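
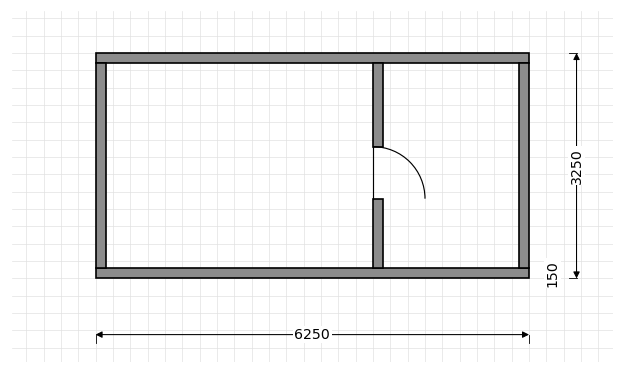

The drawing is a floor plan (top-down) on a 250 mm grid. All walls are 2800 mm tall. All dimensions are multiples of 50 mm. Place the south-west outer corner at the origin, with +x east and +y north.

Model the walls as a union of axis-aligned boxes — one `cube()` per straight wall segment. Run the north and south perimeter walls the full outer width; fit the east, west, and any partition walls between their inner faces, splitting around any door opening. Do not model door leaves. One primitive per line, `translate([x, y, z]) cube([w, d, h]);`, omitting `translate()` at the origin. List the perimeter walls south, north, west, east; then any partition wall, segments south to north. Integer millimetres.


cube([6250, 150, 2800]);
translate([0, 3100, 0]) cube([6250, 150, 2800]);
translate([0, 150, 0]) cube([150, 2950, 2800]);
translate([6100, 150, 0]) cube([150, 2950, 2800]);
translate([4000, 150, 0]) cube([150, 1000, 2800]);
translate([4000, 1900, 0]) cube([150, 1200, 2800]);


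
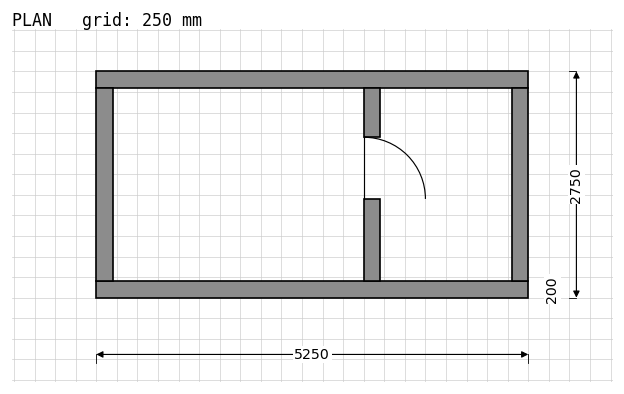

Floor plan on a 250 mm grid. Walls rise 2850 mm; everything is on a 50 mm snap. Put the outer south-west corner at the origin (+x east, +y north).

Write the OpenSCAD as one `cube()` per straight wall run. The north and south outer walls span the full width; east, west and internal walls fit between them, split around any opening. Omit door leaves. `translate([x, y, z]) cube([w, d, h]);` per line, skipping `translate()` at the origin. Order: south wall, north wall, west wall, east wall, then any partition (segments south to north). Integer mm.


cube([5250, 200, 2850]);
translate([0, 2550, 0]) cube([5250, 200, 2850]);
translate([0, 200, 0]) cube([200, 2350, 2850]);
translate([5050, 200, 0]) cube([200, 2350, 2850]);
translate([3250, 200, 0]) cube([200, 1000, 2850]);
translate([3250, 1950, 0]) cube([200, 600, 2850]);


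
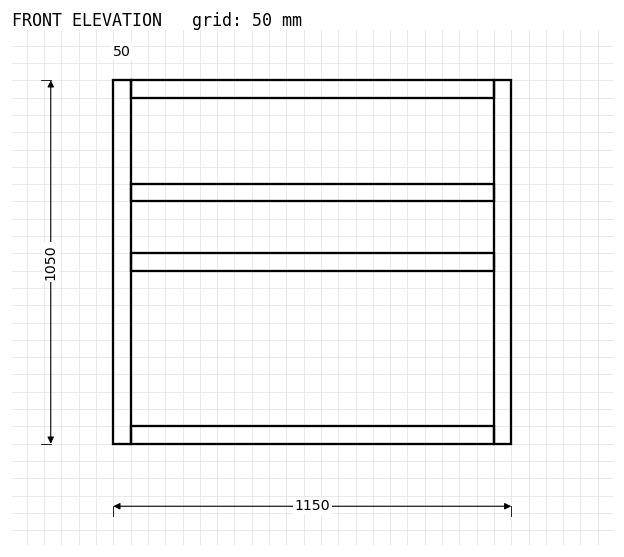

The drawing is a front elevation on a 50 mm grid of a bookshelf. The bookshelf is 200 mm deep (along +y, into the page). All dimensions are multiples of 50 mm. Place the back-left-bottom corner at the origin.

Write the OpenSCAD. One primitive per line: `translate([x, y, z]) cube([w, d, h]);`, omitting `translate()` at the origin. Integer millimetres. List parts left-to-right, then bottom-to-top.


cube([50, 200, 1050]);
translate([50, 0, 0]) cube([1050, 200, 50]);
translate([50, 0, 500]) cube([1050, 200, 50]);
translate([50, 0, 700]) cube([1050, 200, 50]);
translate([50, 0, 1000]) cube([1050, 200, 50]);
translate([1100, 0, 0]) cube([50, 200, 1050]);


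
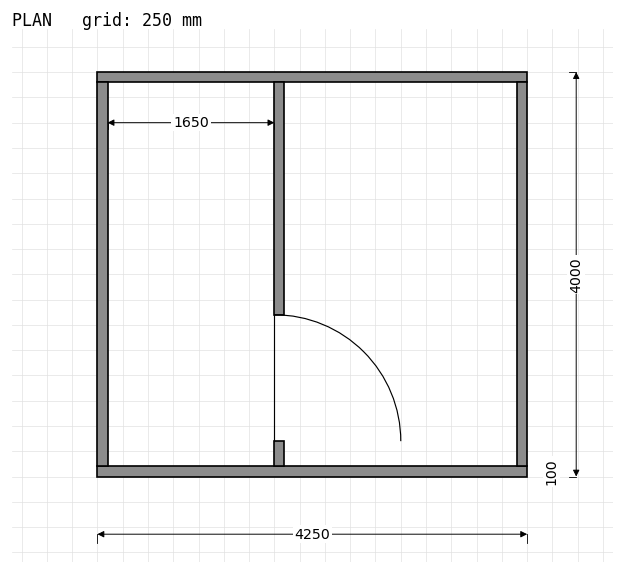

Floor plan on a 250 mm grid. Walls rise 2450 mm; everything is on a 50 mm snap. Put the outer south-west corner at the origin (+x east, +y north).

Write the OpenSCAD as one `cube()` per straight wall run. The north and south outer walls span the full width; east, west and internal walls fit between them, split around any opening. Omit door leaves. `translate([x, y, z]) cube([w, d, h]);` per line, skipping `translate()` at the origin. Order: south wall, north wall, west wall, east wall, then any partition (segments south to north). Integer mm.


cube([4250, 100, 2450]);
translate([0, 3900, 0]) cube([4250, 100, 2450]);
translate([0, 100, 0]) cube([100, 3800, 2450]);
translate([4150, 100, 0]) cube([100, 3800, 2450]);
translate([1750, 100, 0]) cube([100, 250, 2450]);
translate([1750, 1600, 0]) cube([100, 2300, 2450]);


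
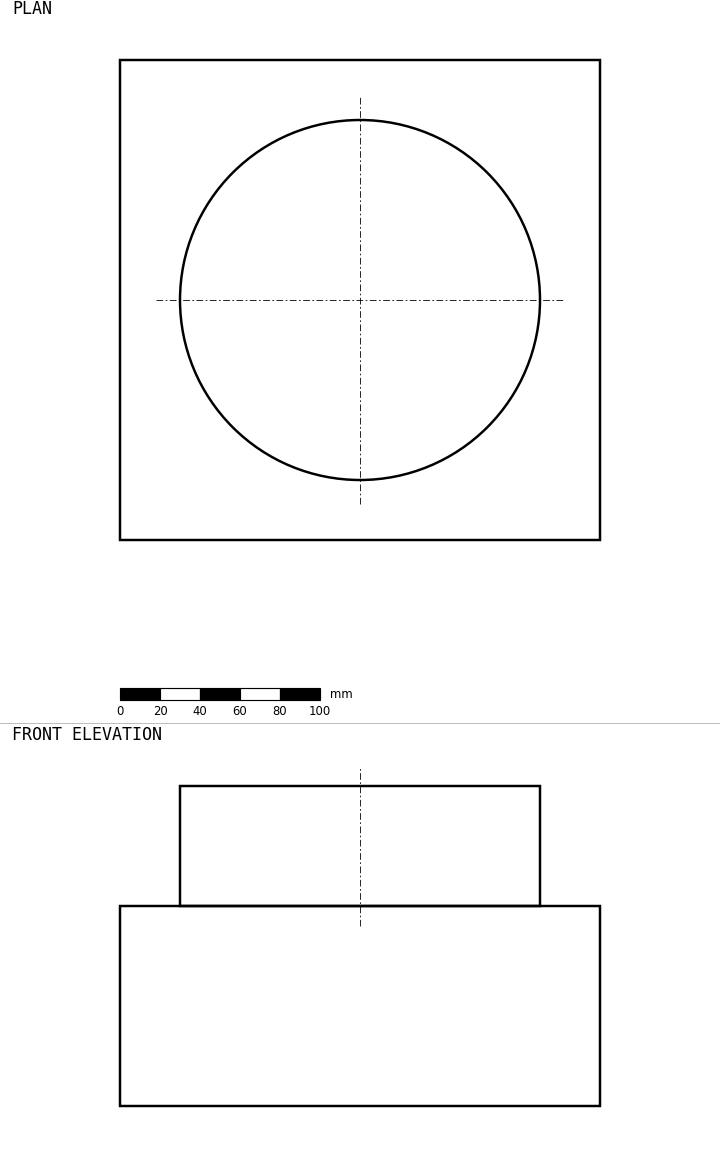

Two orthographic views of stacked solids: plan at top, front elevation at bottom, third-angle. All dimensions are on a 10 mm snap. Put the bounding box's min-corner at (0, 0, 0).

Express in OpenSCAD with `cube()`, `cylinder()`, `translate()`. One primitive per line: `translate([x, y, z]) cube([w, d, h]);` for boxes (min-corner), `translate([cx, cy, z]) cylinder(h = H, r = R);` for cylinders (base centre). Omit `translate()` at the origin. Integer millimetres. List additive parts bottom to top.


cube([240, 240, 100]);
translate([120, 120, 100]) cylinder(h = 60, r = 90);


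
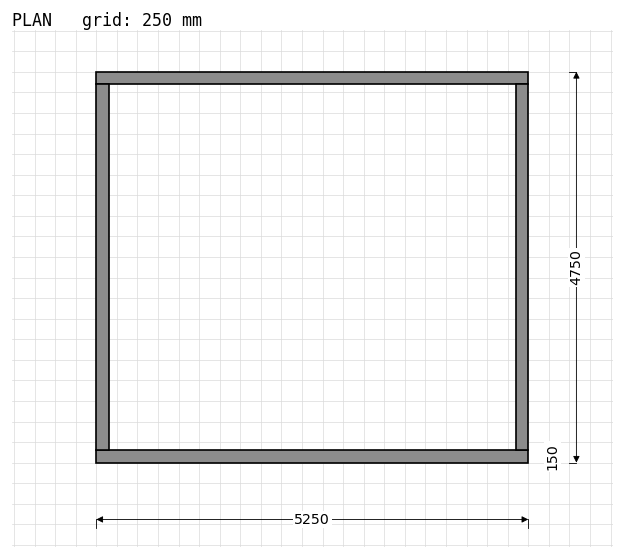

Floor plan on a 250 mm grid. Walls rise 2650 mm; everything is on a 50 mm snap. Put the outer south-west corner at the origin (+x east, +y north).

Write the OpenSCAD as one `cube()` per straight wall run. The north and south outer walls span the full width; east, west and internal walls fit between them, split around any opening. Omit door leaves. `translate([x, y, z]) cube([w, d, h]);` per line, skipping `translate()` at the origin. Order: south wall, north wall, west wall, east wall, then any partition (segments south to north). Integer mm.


cube([5250, 150, 2650]);
translate([0, 4600, 0]) cube([5250, 150, 2650]);
translate([0, 150, 0]) cube([150, 4450, 2650]);
translate([5100, 150, 0]) cube([150, 4450, 2650]);


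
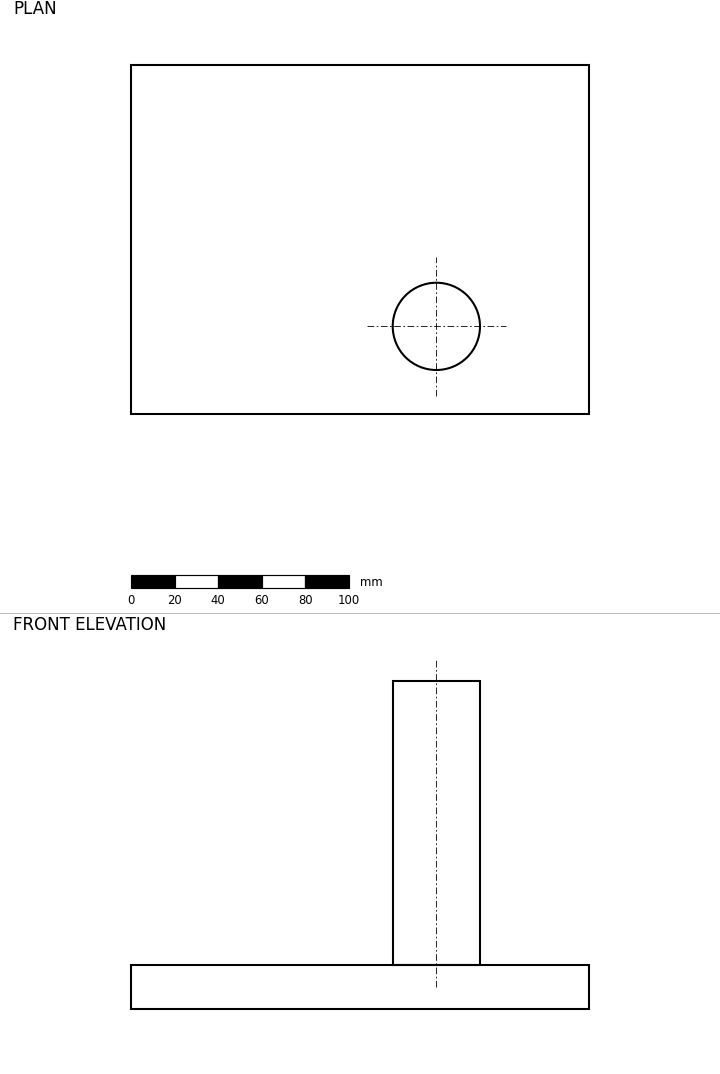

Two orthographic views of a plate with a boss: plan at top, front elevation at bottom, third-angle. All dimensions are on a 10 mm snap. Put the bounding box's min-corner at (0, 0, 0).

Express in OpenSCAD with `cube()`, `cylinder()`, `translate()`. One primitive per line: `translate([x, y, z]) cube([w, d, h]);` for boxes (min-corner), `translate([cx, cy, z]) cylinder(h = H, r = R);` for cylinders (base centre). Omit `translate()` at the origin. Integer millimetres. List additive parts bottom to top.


cube([210, 160, 20]);
translate([140, 40, 20]) cylinder(h = 130, r = 20);


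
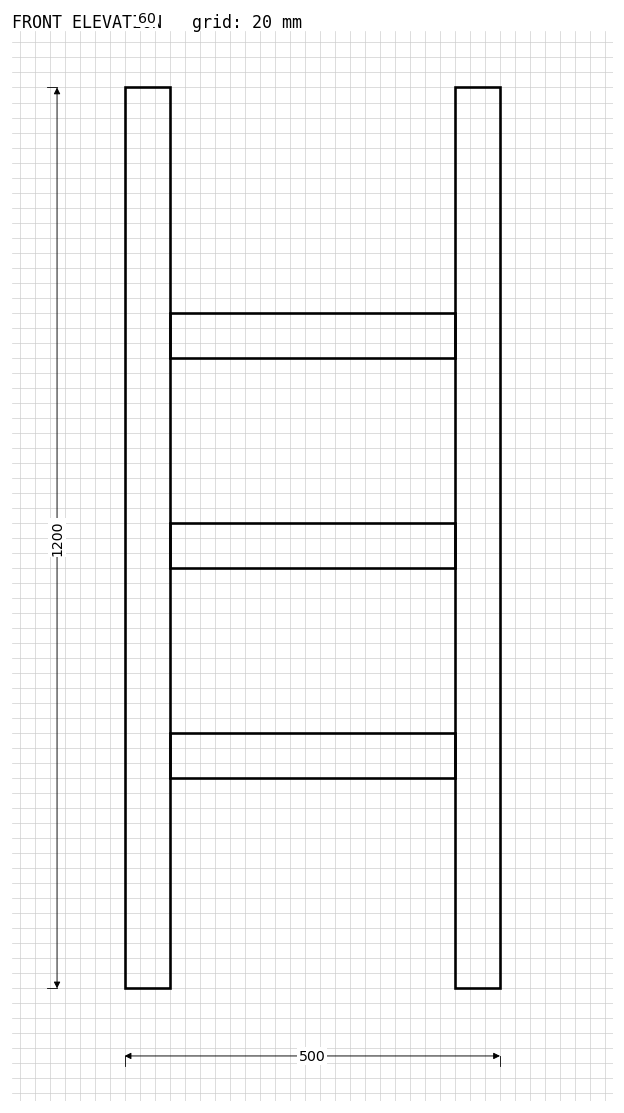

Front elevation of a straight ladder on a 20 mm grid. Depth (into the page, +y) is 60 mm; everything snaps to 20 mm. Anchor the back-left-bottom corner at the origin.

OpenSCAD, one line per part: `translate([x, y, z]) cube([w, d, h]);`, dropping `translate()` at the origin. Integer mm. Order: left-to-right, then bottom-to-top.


cube([60, 60, 1200]);
translate([60, 0, 280]) cube([380, 60, 60]);
translate([60, 0, 560]) cube([380, 60, 60]);
translate([60, 0, 840]) cube([380, 60, 60]);
translate([440, 0, 0]) cube([60, 60, 1200]);


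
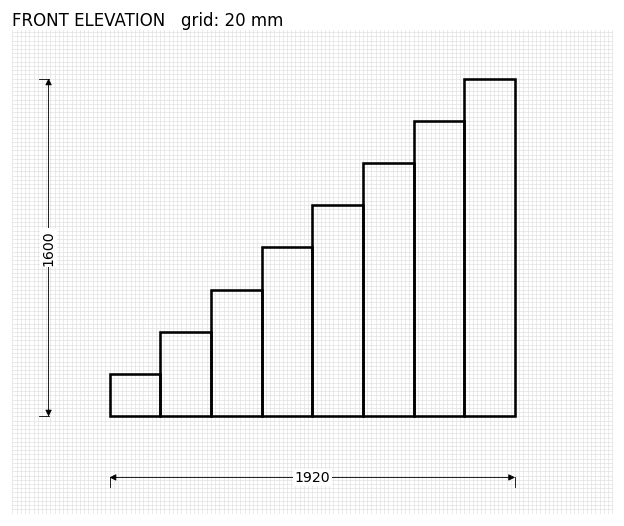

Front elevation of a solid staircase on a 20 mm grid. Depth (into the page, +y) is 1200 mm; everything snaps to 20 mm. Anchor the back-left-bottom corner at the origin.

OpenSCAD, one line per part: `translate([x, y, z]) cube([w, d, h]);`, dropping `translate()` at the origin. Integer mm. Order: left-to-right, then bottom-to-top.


cube([240, 1200, 200]);
translate([240, 0, 0]) cube([240, 1200, 400]);
translate([480, 0, 0]) cube([240, 1200, 600]);
translate([720, 0, 0]) cube([240, 1200, 800]);
translate([960, 0, 0]) cube([240, 1200, 1000]);
translate([1200, 0, 0]) cube([240, 1200, 1200]);
translate([1440, 0, 0]) cube([240, 1200, 1400]);
translate([1680, 0, 0]) cube([240, 1200, 1600]);


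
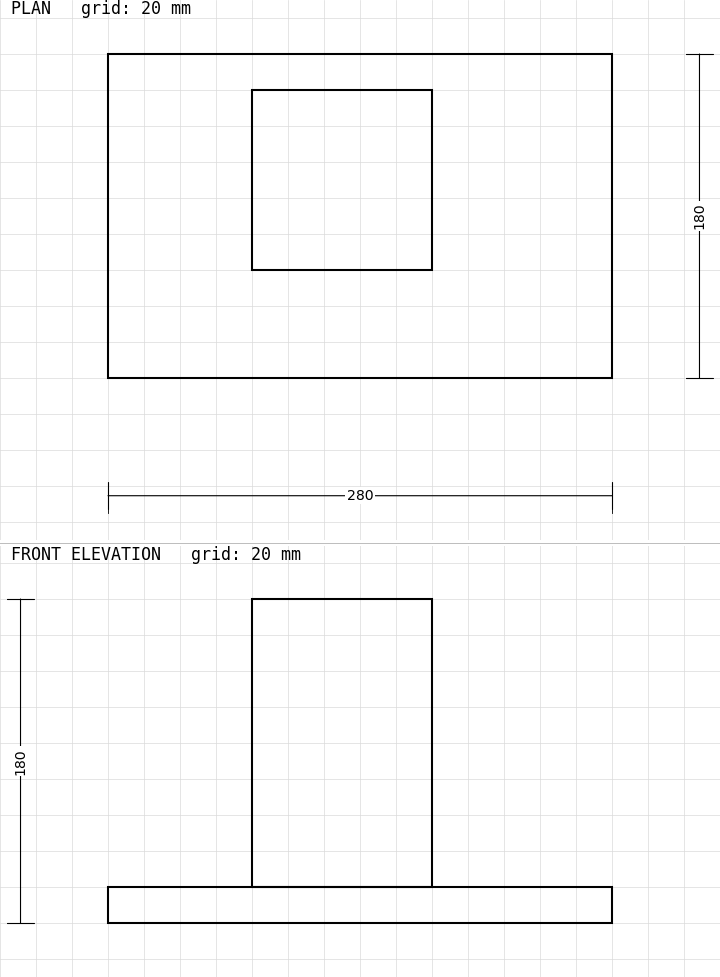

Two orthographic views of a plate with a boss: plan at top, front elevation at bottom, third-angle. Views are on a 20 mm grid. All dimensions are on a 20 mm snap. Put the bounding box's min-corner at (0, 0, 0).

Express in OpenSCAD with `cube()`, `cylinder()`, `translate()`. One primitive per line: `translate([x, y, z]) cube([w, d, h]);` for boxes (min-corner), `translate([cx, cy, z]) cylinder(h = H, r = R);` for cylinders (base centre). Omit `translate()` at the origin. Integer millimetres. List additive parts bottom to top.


cube([280, 180, 20]);
translate([80, 60, 20]) cube([100, 100, 160]);


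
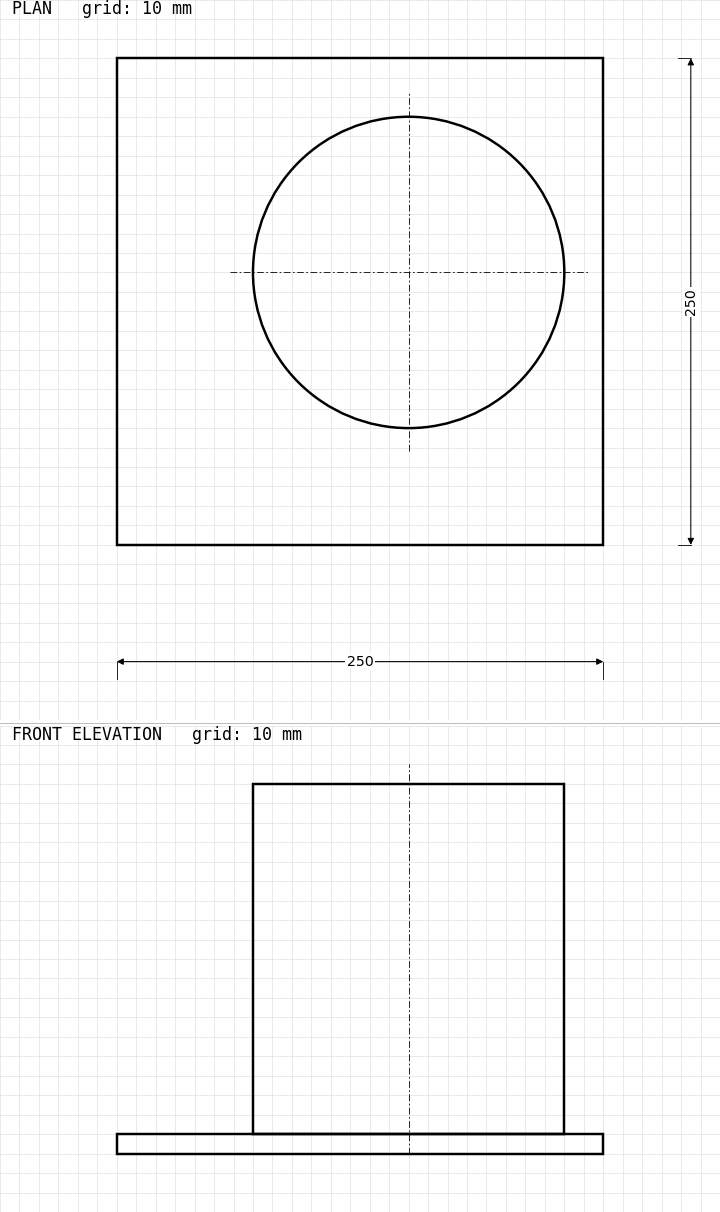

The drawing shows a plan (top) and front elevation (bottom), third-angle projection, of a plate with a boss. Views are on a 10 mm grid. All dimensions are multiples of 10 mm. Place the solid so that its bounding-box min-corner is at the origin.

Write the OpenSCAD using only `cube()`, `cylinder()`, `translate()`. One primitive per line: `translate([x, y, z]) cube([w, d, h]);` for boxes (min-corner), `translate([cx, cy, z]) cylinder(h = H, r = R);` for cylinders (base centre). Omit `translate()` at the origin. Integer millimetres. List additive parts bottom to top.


cube([250, 250, 10]);
translate([150, 140, 10]) cylinder(h = 180, r = 80);


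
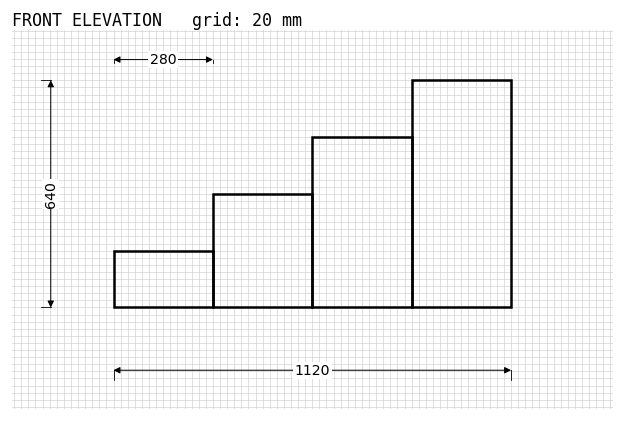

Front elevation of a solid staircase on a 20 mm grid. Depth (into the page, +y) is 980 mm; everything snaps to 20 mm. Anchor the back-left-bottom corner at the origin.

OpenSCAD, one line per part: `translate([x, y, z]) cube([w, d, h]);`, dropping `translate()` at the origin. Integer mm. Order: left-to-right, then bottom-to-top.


cube([280, 980, 160]);
translate([280, 0, 0]) cube([280, 980, 320]);
translate([560, 0, 0]) cube([280, 980, 480]);
translate([840, 0, 0]) cube([280, 980, 640]);


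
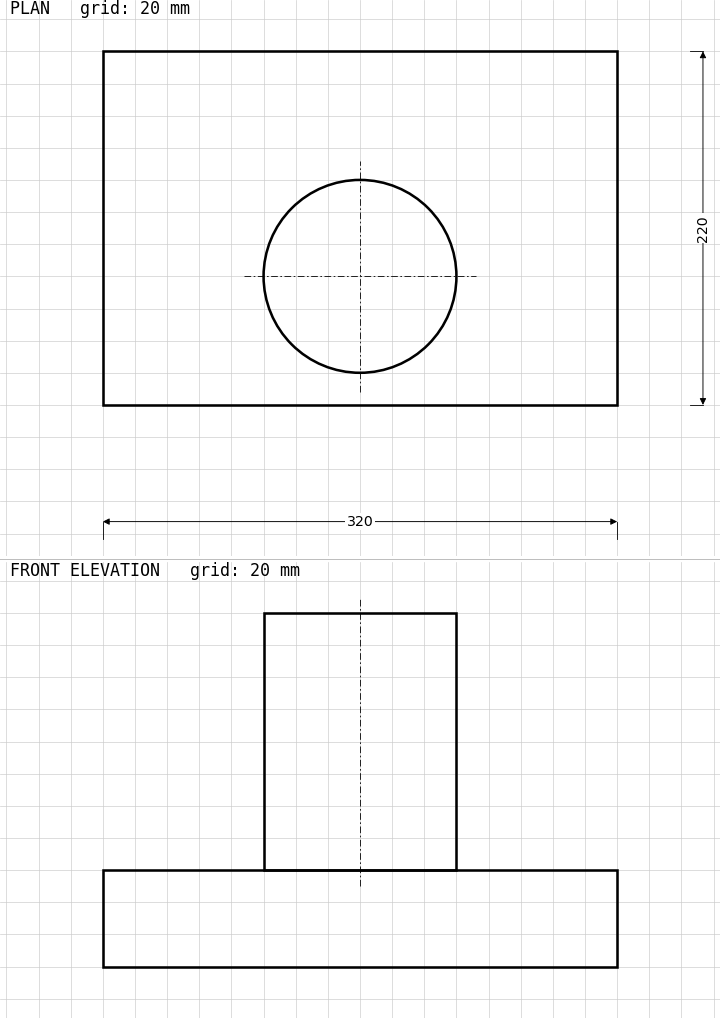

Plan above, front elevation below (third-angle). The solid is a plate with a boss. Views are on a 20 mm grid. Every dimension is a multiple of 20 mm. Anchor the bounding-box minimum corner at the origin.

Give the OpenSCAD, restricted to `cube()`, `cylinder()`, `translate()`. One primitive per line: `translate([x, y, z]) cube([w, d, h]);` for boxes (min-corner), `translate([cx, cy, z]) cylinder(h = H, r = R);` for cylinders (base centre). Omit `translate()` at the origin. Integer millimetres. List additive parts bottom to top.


cube([320, 220, 60]);
translate([160, 80, 60]) cylinder(h = 160, r = 60);


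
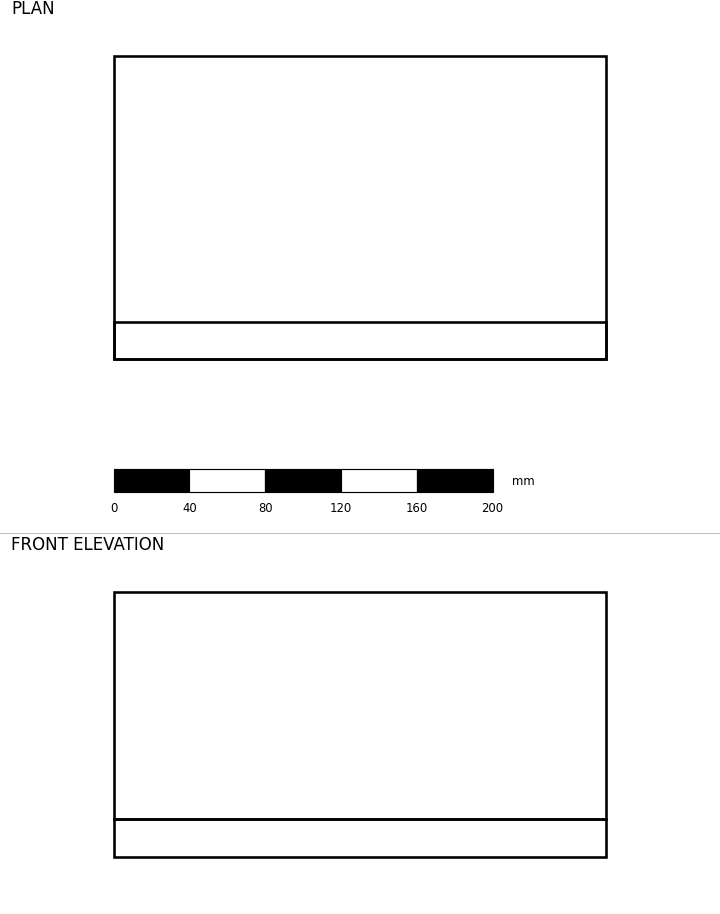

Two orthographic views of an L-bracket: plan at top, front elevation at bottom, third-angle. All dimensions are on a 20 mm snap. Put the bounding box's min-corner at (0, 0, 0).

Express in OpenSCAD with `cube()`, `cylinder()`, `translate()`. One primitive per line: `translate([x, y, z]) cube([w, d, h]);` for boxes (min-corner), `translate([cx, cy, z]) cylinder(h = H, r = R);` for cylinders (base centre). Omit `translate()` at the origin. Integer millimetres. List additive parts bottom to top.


cube([260, 160, 20]);
translate([0, 0, 20]) cube([260, 20, 120]);


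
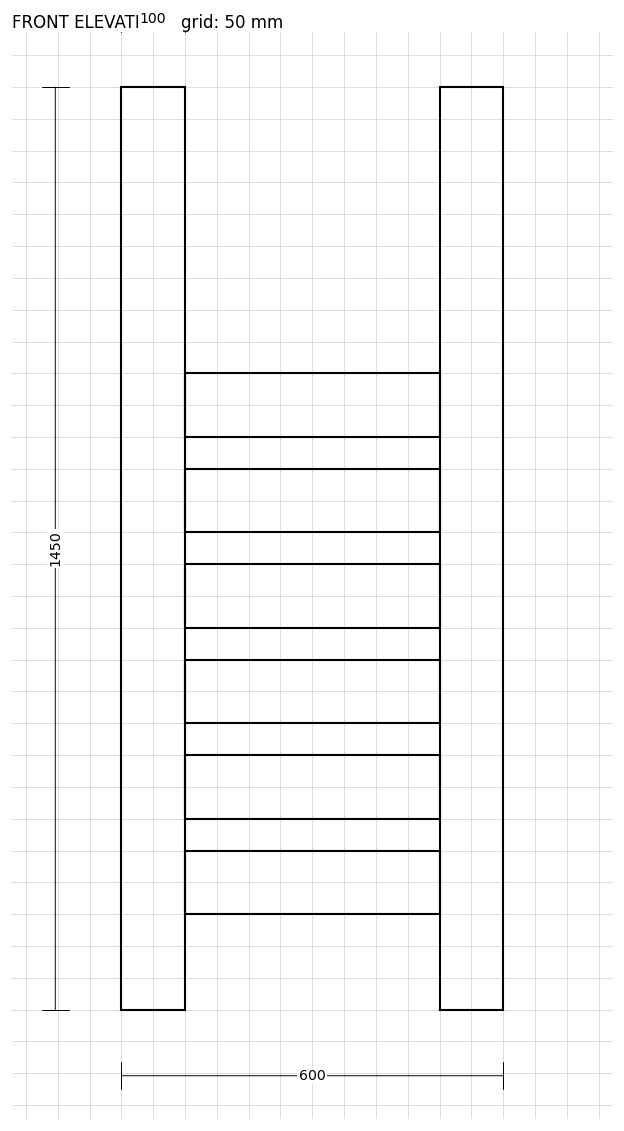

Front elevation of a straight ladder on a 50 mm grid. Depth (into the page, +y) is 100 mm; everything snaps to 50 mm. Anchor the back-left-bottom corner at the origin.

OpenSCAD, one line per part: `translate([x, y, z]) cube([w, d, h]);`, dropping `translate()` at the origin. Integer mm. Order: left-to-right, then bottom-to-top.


cube([100, 100, 1450]);
translate([100, 0, 150]) cube([400, 100, 100]);
translate([100, 0, 300]) cube([400, 100, 100]);
translate([100, 0, 450]) cube([400, 100, 100]);
translate([100, 0, 600]) cube([400, 100, 100]);
translate([100, 0, 750]) cube([400, 100, 100]);
translate([100, 0, 900]) cube([400, 100, 100]);
translate([500, 0, 0]) cube([100, 100, 1450]);


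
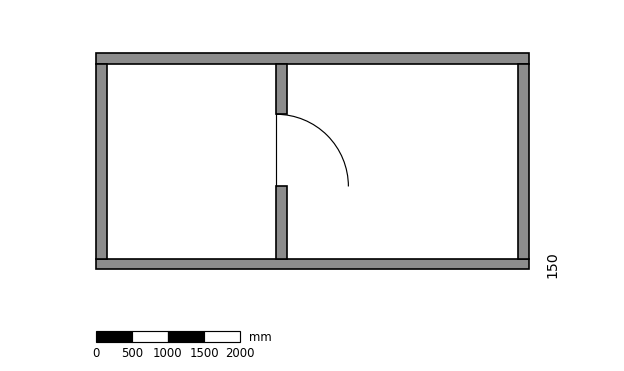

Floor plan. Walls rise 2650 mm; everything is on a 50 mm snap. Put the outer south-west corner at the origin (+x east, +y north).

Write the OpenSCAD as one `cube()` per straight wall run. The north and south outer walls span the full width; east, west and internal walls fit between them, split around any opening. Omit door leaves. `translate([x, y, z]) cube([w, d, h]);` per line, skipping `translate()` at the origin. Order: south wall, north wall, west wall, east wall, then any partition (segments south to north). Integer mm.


cube([6000, 150, 2650]);
translate([0, 2850, 0]) cube([6000, 150, 2650]);
translate([0, 150, 0]) cube([150, 2700, 2650]);
translate([5850, 150, 0]) cube([150, 2700, 2650]);
translate([2500, 150, 0]) cube([150, 1000, 2650]);
translate([2500, 2150, 0]) cube([150, 700, 2650]);


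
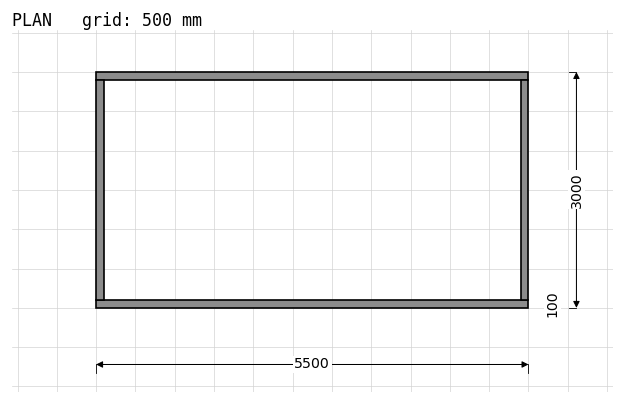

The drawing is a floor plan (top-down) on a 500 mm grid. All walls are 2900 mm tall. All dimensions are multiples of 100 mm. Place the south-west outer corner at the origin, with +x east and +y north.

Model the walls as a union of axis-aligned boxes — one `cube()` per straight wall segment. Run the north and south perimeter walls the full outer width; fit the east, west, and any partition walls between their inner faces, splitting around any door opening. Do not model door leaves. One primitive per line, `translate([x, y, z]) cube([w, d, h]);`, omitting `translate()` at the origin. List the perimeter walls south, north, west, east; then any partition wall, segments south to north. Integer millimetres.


cube([5500, 100, 2900]);
translate([0, 2900, 0]) cube([5500, 100, 2900]);
translate([0, 100, 0]) cube([100, 2800, 2900]);
translate([5400, 100, 0]) cube([100, 2800, 2900]);


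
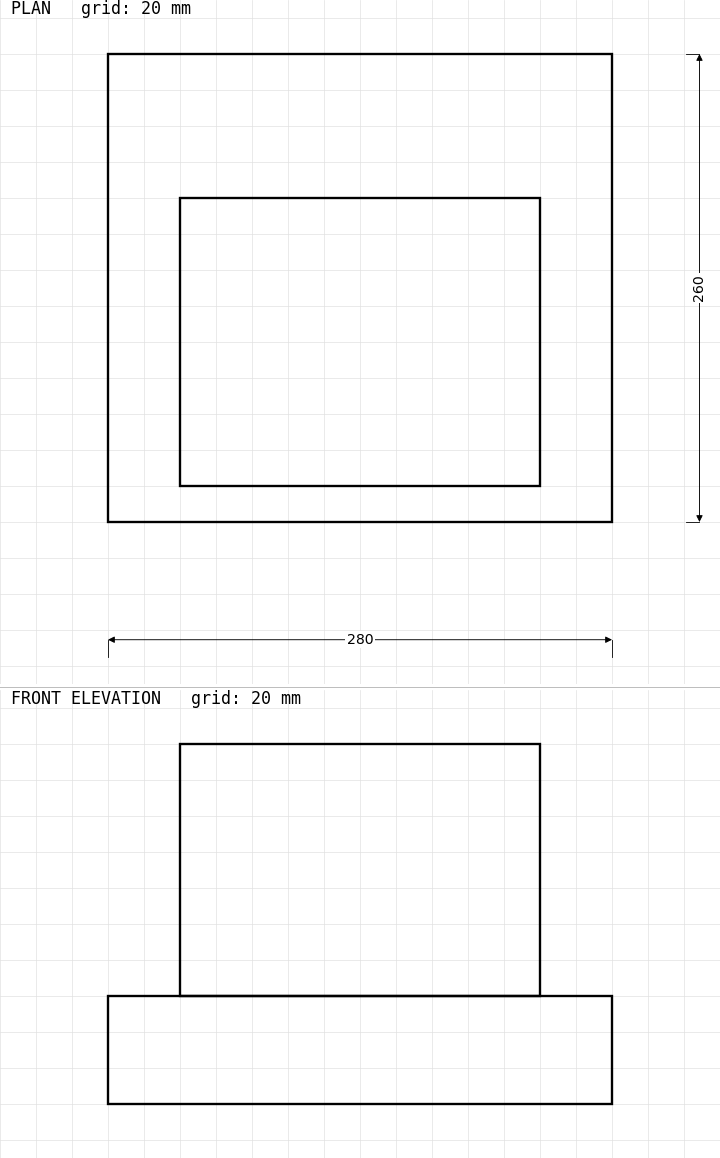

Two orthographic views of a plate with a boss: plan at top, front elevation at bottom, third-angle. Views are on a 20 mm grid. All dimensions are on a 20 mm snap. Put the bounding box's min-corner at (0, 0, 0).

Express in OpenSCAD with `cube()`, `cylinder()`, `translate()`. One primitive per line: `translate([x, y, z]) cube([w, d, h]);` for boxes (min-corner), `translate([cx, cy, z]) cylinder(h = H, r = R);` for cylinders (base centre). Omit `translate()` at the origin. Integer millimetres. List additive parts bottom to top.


cube([280, 260, 60]);
translate([40, 20, 60]) cube([200, 160, 140]);


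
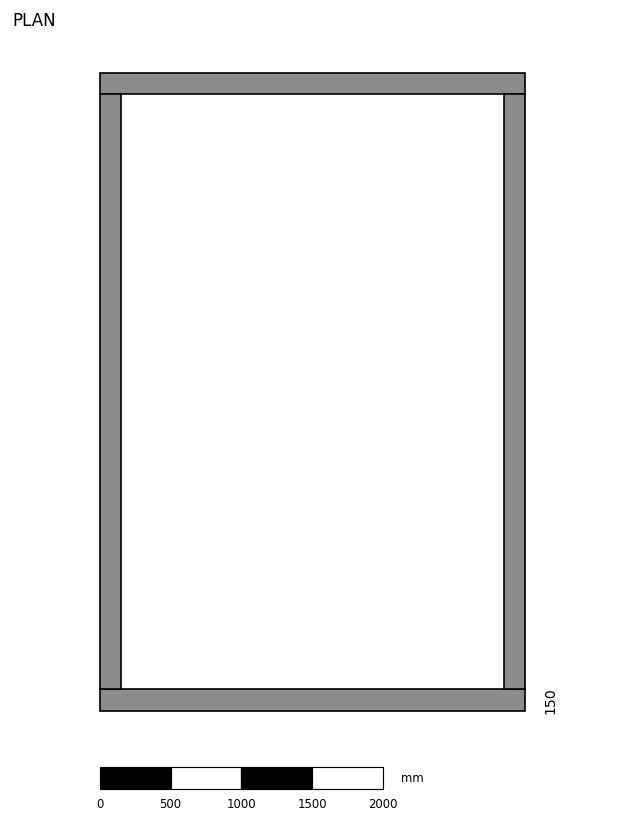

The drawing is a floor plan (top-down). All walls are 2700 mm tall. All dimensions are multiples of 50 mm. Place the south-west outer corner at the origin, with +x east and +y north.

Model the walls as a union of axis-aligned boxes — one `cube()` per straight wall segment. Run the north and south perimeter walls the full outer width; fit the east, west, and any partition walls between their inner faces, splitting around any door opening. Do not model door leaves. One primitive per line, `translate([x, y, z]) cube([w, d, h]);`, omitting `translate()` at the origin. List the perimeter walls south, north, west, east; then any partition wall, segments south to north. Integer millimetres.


cube([3000, 150, 2700]);
translate([0, 4350, 0]) cube([3000, 150, 2700]);
translate([0, 150, 0]) cube([150, 4200, 2700]);
translate([2850, 150, 0]) cube([150, 4200, 2700]);


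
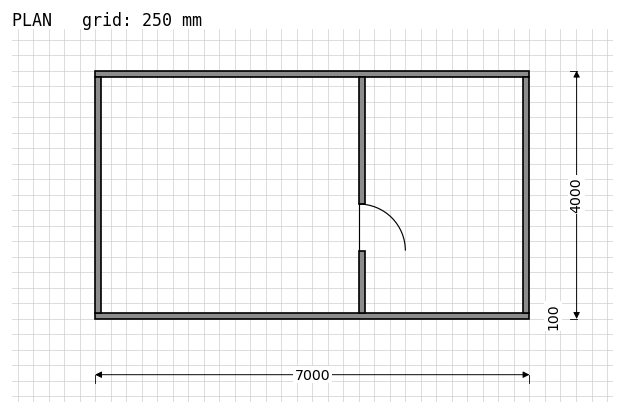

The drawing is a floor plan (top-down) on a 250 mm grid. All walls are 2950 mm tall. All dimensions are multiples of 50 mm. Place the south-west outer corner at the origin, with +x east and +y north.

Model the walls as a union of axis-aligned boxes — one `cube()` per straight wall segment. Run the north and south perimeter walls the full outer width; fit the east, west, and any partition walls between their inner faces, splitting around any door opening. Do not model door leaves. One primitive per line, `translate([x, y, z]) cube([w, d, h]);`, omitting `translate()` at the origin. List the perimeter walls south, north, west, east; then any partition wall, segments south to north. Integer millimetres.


cube([7000, 100, 2950]);
translate([0, 3900, 0]) cube([7000, 100, 2950]);
translate([0, 100, 0]) cube([100, 3800, 2950]);
translate([6900, 100, 0]) cube([100, 3800, 2950]);
translate([4250, 100, 0]) cube([100, 1000, 2950]);
translate([4250, 1850, 0]) cube([100, 2050, 2950]);


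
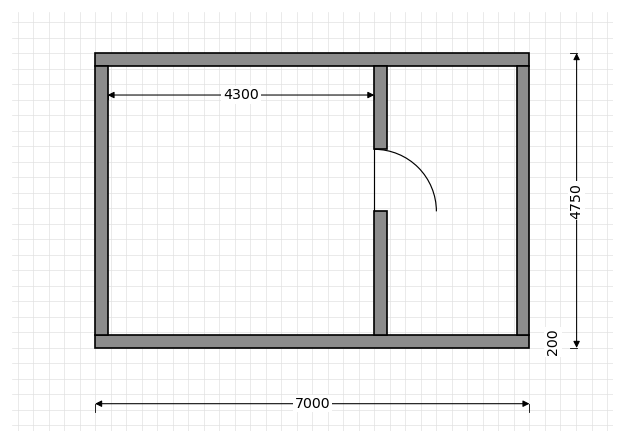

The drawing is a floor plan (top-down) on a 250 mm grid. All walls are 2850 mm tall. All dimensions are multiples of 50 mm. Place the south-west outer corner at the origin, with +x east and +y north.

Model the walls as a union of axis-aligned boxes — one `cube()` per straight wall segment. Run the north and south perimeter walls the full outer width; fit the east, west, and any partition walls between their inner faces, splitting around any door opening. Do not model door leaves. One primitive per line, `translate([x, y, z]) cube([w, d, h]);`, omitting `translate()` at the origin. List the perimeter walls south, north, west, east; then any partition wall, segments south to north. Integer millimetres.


cube([7000, 200, 2850]);
translate([0, 4550, 0]) cube([7000, 200, 2850]);
translate([0, 200, 0]) cube([200, 4350, 2850]);
translate([6800, 200, 0]) cube([200, 4350, 2850]);
translate([4500, 200, 0]) cube([200, 2000, 2850]);
translate([4500, 3200, 0]) cube([200, 1350, 2850]);


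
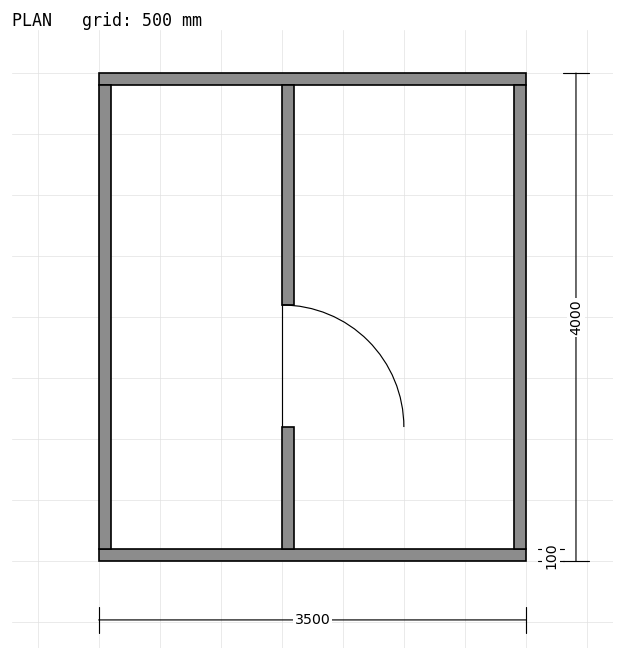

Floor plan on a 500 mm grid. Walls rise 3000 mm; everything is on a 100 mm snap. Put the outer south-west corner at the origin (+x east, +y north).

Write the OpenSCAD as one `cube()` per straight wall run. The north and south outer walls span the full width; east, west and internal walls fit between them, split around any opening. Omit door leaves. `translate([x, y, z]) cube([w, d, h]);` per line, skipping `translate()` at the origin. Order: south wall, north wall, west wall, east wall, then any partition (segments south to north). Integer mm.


cube([3500, 100, 3000]);
translate([0, 3900, 0]) cube([3500, 100, 3000]);
translate([0, 100, 0]) cube([100, 3800, 3000]);
translate([3400, 100, 0]) cube([100, 3800, 3000]);
translate([1500, 100, 0]) cube([100, 1000, 3000]);
translate([1500, 2100, 0]) cube([100, 1800, 3000]);


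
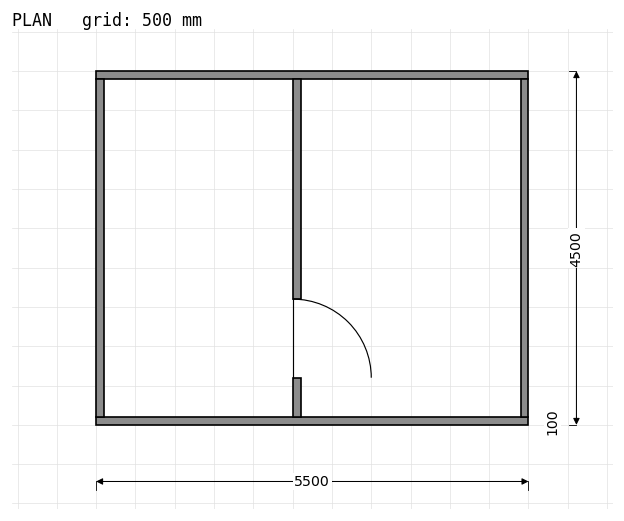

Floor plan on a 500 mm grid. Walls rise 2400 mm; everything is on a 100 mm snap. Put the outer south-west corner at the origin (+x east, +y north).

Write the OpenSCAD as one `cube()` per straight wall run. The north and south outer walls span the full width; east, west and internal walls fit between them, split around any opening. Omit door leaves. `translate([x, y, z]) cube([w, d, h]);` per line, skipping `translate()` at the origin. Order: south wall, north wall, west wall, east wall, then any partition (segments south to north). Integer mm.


cube([5500, 100, 2400]);
translate([0, 4400, 0]) cube([5500, 100, 2400]);
translate([0, 100, 0]) cube([100, 4300, 2400]);
translate([5400, 100, 0]) cube([100, 4300, 2400]);
translate([2500, 100, 0]) cube([100, 500, 2400]);
translate([2500, 1600, 0]) cube([100, 2800, 2400]);


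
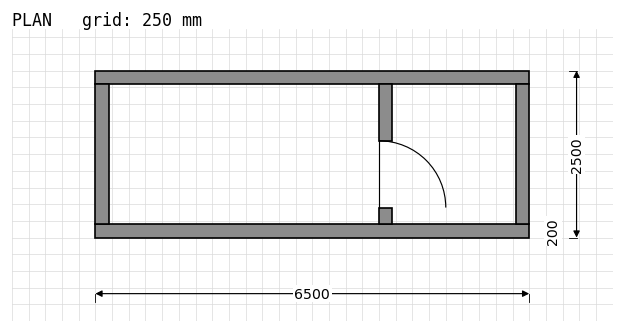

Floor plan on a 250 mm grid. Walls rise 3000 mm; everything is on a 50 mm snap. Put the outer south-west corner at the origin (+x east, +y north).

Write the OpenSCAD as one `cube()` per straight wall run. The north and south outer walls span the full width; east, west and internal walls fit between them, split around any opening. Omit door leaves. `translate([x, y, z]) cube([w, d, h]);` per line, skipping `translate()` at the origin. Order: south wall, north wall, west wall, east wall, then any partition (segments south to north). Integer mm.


cube([6500, 200, 3000]);
translate([0, 2300, 0]) cube([6500, 200, 3000]);
translate([0, 200, 0]) cube([200, 2100, 3000]);
translate([6300, 200, 0]) cube([200, 2100, 3000]);
translate([4250, 200, 0]) cube([200, 250, 3000]);
translate([4250, 1450, 0]) cube([200, 850, 3000]);


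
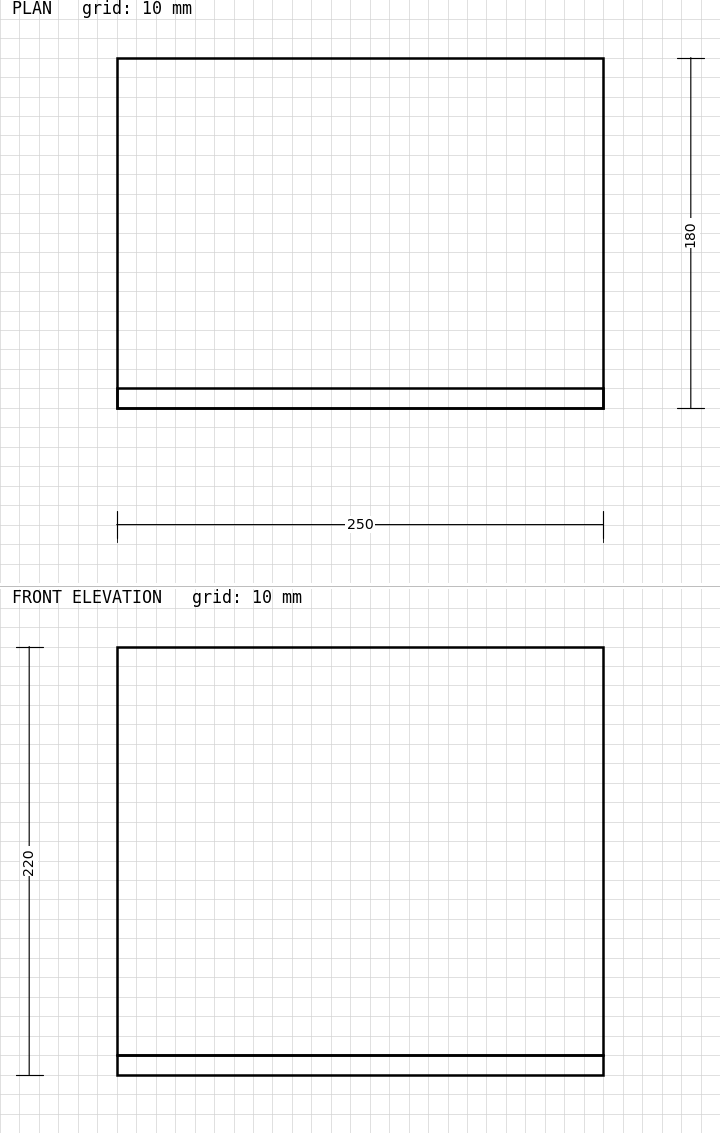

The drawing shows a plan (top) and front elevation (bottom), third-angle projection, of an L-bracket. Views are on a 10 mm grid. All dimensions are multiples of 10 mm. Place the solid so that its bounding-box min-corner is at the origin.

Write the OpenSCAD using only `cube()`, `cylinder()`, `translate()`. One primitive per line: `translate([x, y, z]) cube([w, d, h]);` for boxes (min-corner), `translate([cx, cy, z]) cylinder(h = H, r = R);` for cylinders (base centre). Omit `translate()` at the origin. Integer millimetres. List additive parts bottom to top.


cube([250, 180, 10]);
translate([0, 0, 10]) cube([250, 10, 210]);


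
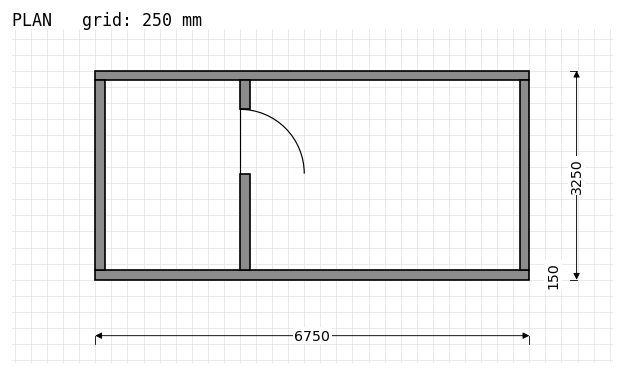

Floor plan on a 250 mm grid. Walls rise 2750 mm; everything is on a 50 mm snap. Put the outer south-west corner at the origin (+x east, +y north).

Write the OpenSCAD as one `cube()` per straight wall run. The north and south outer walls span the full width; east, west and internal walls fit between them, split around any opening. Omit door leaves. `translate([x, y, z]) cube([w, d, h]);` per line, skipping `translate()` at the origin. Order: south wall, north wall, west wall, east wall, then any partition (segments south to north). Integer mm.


cube([6750, 150, 2750]);
translate([0, 3100, 0]) cube([6750, 150, 2750]);
translate([0, 150, 0]) cube([150, 2950, 2750]);
translate([6600, 150, 0]) cube([150, 2950, 2750]);
translate([2250, 150, 0]) cube([150, 1500, 2750]);
translate([2250, 2650, 0]) cube([150, 450, 2750]);


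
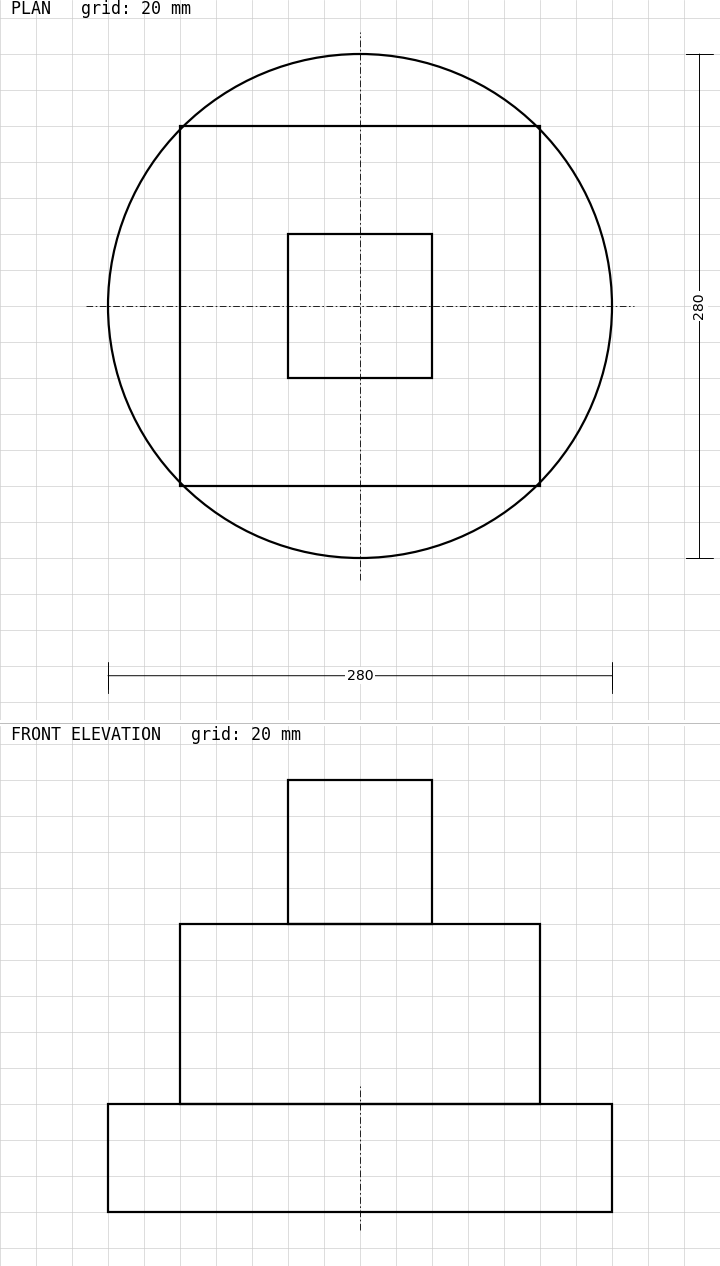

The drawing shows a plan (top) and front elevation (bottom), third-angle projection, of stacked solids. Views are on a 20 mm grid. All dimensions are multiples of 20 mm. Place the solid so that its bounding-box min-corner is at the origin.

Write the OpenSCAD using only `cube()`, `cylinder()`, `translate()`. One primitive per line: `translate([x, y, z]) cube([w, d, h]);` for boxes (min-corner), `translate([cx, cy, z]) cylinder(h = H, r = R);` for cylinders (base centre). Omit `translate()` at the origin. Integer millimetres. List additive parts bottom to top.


translate([140, 140, 0]) cylinder(h = 60, r = 140);
translate([40, 40, 60]) cube([200, 200, 100]);
translate([100, 100, 160]) cube([80, 80, 80]);


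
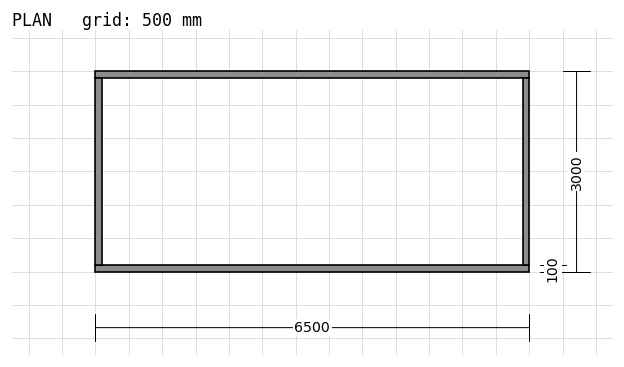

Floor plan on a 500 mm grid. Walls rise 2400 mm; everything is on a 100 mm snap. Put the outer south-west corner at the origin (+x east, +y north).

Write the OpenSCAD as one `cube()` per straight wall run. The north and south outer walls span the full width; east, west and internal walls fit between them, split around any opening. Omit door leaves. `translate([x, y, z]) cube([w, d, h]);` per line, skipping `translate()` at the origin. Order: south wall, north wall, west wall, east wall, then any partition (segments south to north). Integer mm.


cube([6500, 100, 2400]);
translate([0, 2900, 0]) cube([6500, 100, 2400]);
translate([0, 100, 0]) cube([100, 2800, 2400]);
translate([6400, 100, 0]) cube([100, 2800, 2400]);


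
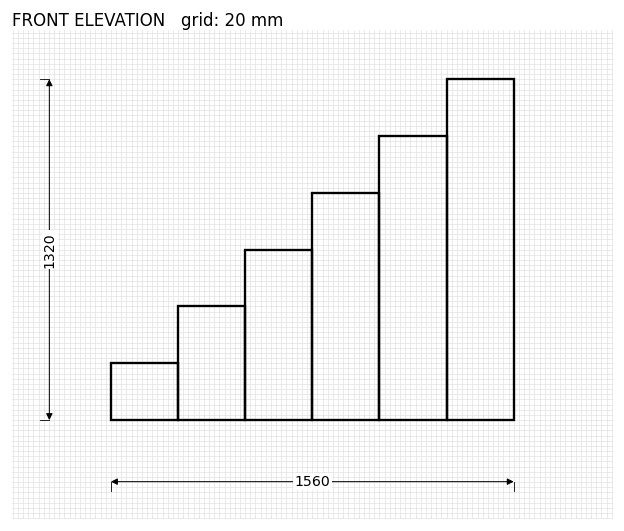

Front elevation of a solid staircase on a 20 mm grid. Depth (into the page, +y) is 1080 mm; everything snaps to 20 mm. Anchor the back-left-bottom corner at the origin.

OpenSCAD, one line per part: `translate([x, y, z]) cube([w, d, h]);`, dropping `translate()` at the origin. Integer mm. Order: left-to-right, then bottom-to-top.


cube([260, 1080, 220]);
translate([260, 0, 0]) cube([260, 1080, 440]);
translate([520, 0, 0]) cube([260, 1080, 660]);
translate([780, 0, 0]) cube([260, 1080, 880]);
translate([1040, 0, 0]) cube([260, 1080, 1100]);
translate([1300, 0, 0]) cube([260, 1080, 1320]);


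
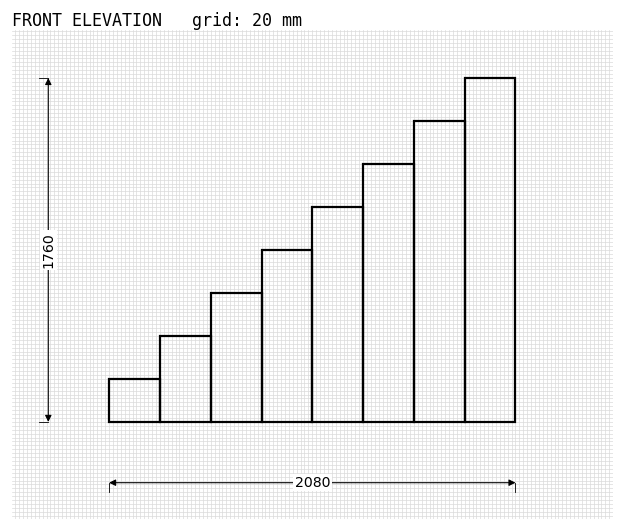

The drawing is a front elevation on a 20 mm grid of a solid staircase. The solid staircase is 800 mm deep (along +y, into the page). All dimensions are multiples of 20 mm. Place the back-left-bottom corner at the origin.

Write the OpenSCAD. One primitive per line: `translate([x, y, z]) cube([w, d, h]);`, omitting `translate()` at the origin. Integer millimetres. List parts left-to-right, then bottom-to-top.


cube([260, 800, 220]);
translate([260, 0, 0]) cube([260, 800, 440]);
translate([520, 0, 0]) cube([260, 800, 660]);
translate([780, 0, 0]) cube([260, 800, 880]);
translate([1040, 0, 0]) cube([260, 800, 1100]);
translate([1300, 0, 0]) cube([260, 800, 1320]);
translate([1560, 0, 0]) cube([260, 800, 1540]);
translate([1820, 0, 0]) cube([260, 800, 1760]);


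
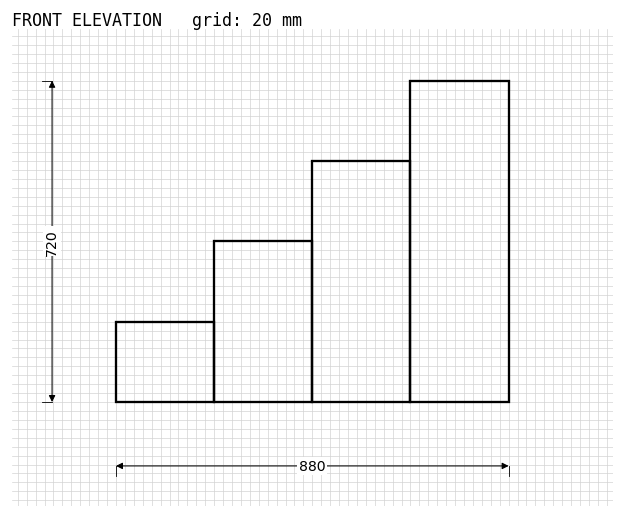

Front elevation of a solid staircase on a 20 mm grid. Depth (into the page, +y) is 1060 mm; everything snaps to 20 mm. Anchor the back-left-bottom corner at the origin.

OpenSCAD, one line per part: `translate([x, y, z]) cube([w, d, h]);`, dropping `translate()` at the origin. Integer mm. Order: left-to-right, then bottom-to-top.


cube([220, 1060, 180]);
translate([220, 0, 0]) cube([220, 1060, 360]);
translate([440, 0, 0]) cube([220, 1060, 540]);
translate([660, 0, 0]) cube([220, 1060, 720]);


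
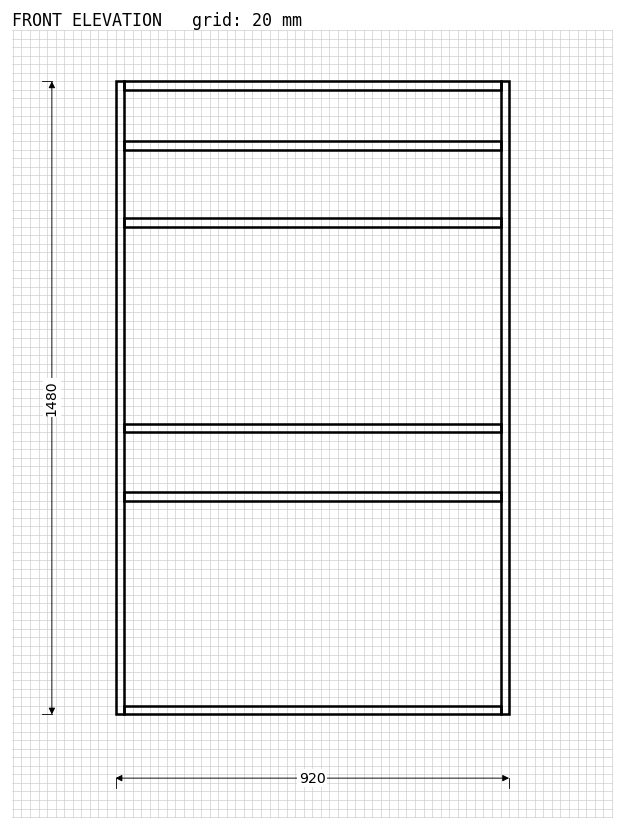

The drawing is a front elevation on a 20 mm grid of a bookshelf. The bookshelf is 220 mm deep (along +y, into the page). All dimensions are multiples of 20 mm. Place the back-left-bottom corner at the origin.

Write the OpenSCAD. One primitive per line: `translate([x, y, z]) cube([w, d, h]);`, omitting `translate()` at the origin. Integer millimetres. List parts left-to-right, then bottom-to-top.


cube([20, 220, 1480]);
translate([20, 0, 0]) cube([880, 220, 20]);
translate([20, 0, 500]) cube([880, 220, 20]);
translate([20, 0, 660]) cube([880, 220, 20]);
translate([20, 0, 1140]) cube([880, 220, 20]);
translate([20, 0, 1320]) cube([880, 220, 20]);
translate([20, 0, 1460]) cube([880, 220, 20]);
translate([900, 0, 0]) cube([20, 220, 1480]);


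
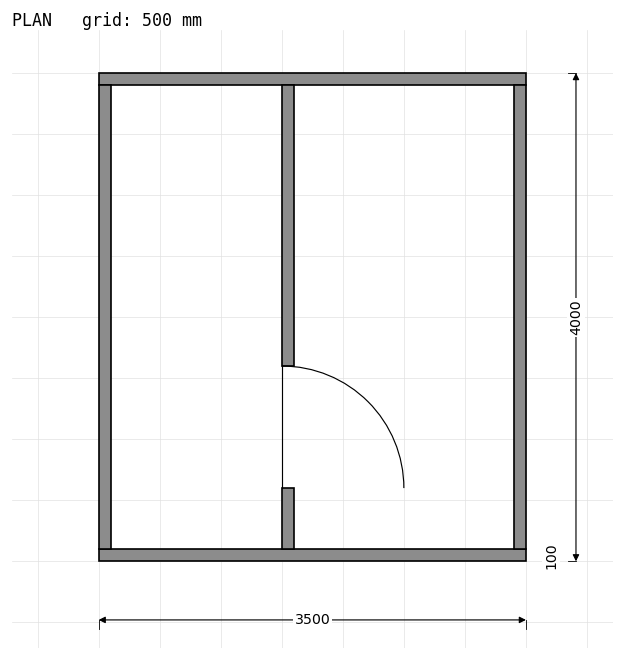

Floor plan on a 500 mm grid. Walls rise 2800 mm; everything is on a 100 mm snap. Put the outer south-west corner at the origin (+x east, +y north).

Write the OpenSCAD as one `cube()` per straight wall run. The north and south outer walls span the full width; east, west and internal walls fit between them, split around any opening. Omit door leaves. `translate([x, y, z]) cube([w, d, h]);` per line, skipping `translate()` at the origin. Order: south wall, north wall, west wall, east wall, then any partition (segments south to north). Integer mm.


cube([3500, 100, 2800]);
translate([0, 3900, 0]) cube([3500, 100, 2800]);
translate([0, 100, 0]) cube([100, 3800, 2800]);
translate([3400, 100, 0]) cube([100, 3800, 2800]);
translate([1500, 100, 0]) cube([100, 500, 2800]);
translate([1500, 1600, 0]) cube([100, 2300, 2800]);


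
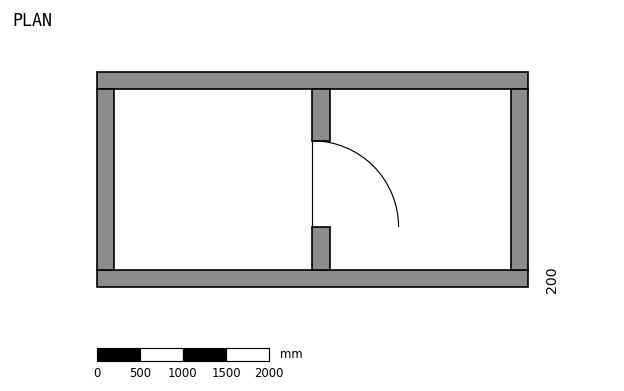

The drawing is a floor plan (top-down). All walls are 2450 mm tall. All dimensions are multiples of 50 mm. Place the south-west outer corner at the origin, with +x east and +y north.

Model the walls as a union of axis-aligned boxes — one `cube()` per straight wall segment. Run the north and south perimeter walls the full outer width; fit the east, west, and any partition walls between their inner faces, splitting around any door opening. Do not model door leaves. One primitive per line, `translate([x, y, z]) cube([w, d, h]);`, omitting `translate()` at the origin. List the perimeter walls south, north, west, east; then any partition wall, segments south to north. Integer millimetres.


cube([5000, 200, 2450]);
translate([0, 2300, 0]) cube([5000, 200, 2450]);
translate([0, 200, 0]) cube([200, 2100, 2450]);
translate([4800, 200, 0]) cube([200, 2100, 2450]);
translate([2500, 200, 0]) cube([200, 500, 2450]);
translate([2500, 1700, 0]) cube([200, 600, 2450]);


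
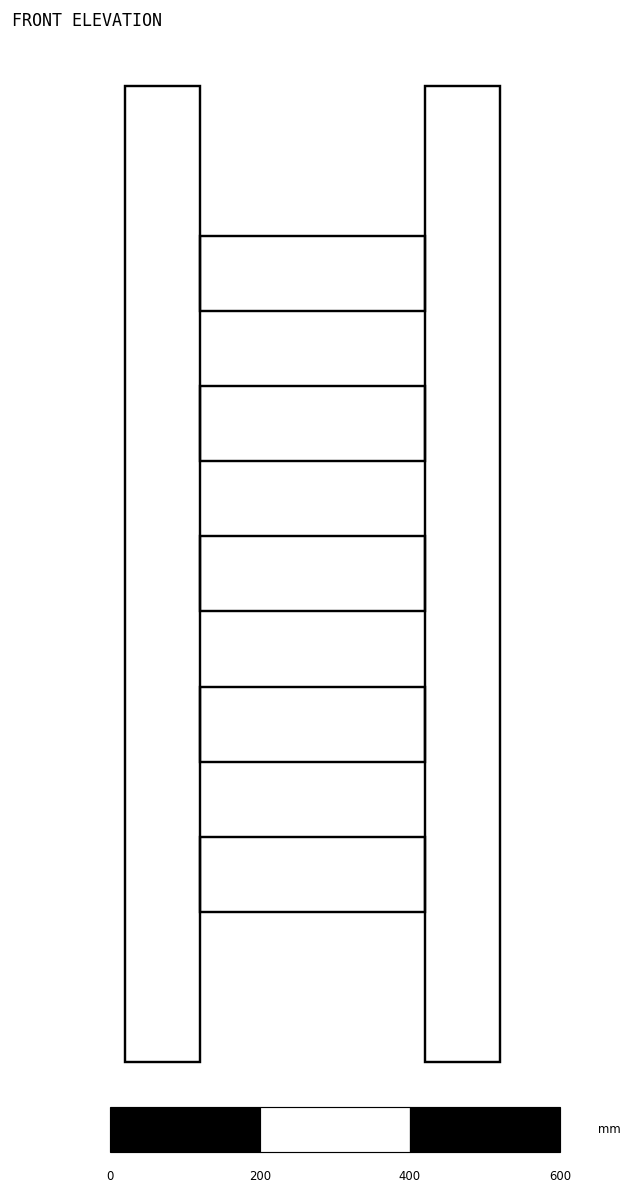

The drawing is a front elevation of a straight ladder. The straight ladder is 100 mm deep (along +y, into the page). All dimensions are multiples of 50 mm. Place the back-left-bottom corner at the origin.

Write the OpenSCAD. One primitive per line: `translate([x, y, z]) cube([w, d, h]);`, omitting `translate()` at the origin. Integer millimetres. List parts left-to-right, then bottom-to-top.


cube([100, 100, 1300]);
translate([100, 0, 200]) cube([300, 100, 100]);
translate([100, 0, 400]) cube([300, 100, 100]);
translate([100, 0, 600]) cube([300, 100, 100]);
translate([100, 0, 800]) cube([300, 100, 100]);
translate([100, 0, 1000]) cube([300, 100, 100]);
translate([400, 0, 0]) cube([100, 100, 1300]);


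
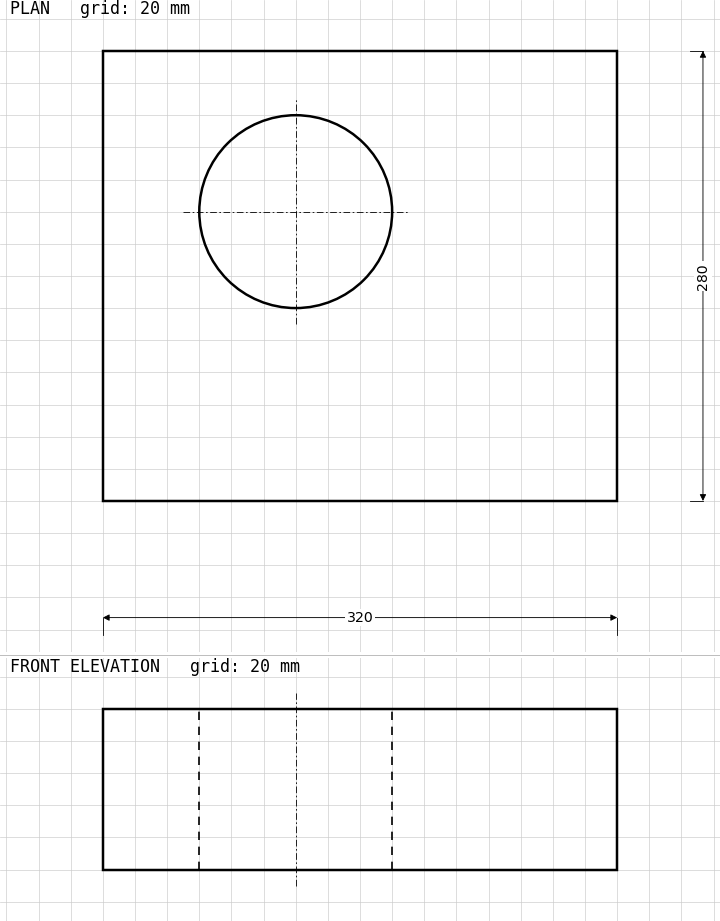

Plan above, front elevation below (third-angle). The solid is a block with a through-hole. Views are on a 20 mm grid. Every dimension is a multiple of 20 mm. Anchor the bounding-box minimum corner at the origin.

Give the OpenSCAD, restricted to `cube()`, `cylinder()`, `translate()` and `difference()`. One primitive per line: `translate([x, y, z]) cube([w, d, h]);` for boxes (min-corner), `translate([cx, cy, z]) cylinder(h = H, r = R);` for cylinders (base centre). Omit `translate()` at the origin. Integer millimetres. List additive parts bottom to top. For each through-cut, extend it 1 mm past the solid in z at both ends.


difference() {
  cube([320, 280, 100]);
  translate([120, 180, -1]) cylinder(h = 102, r = 60);
}


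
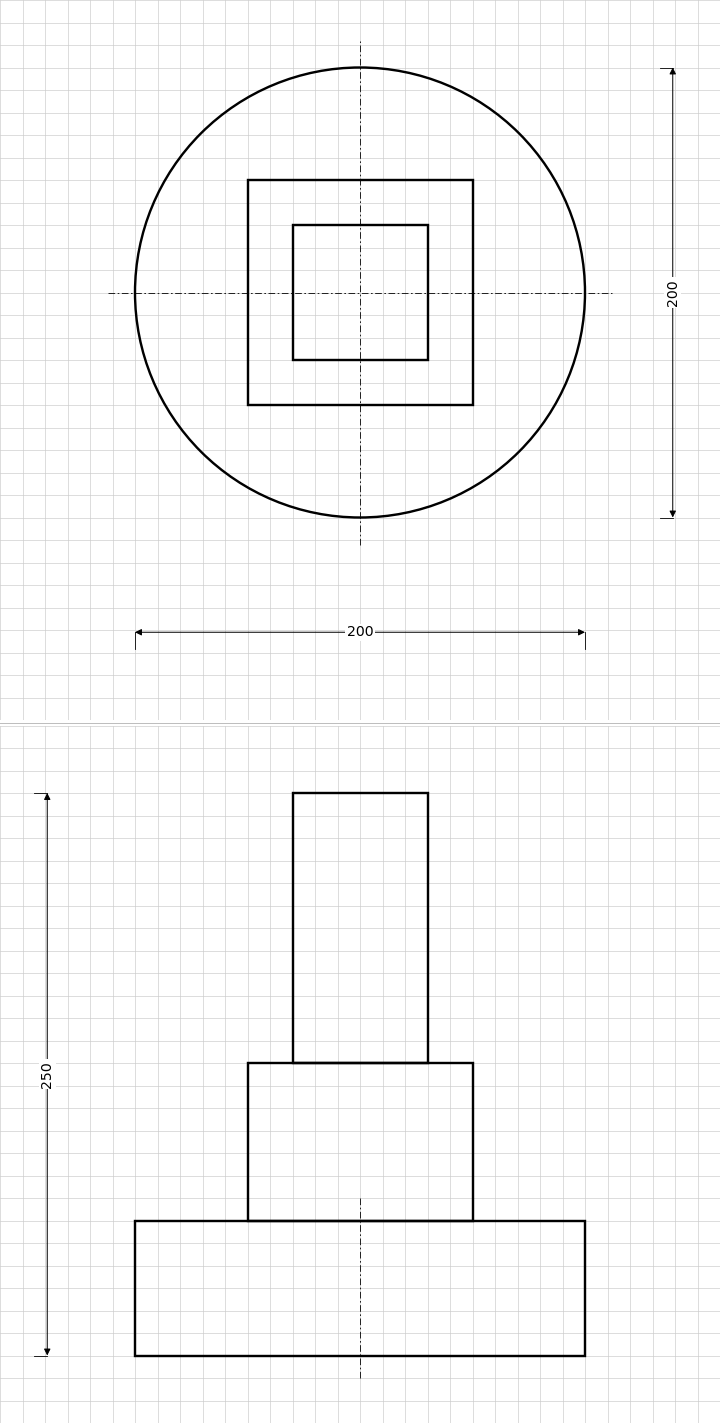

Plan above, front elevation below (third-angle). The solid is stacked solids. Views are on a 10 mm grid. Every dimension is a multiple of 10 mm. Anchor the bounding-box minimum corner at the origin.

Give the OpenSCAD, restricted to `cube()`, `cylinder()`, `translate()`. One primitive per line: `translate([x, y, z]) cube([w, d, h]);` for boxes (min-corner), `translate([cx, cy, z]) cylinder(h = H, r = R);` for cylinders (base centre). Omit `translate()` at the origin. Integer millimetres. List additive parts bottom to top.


translate([100, 100, 0]) cylinder(h = 60, r = 100);
translate([50, 50, 60]) cube([100, 100, 70]);
translate([70, 70, 130]) cube([60, 60, 120]);


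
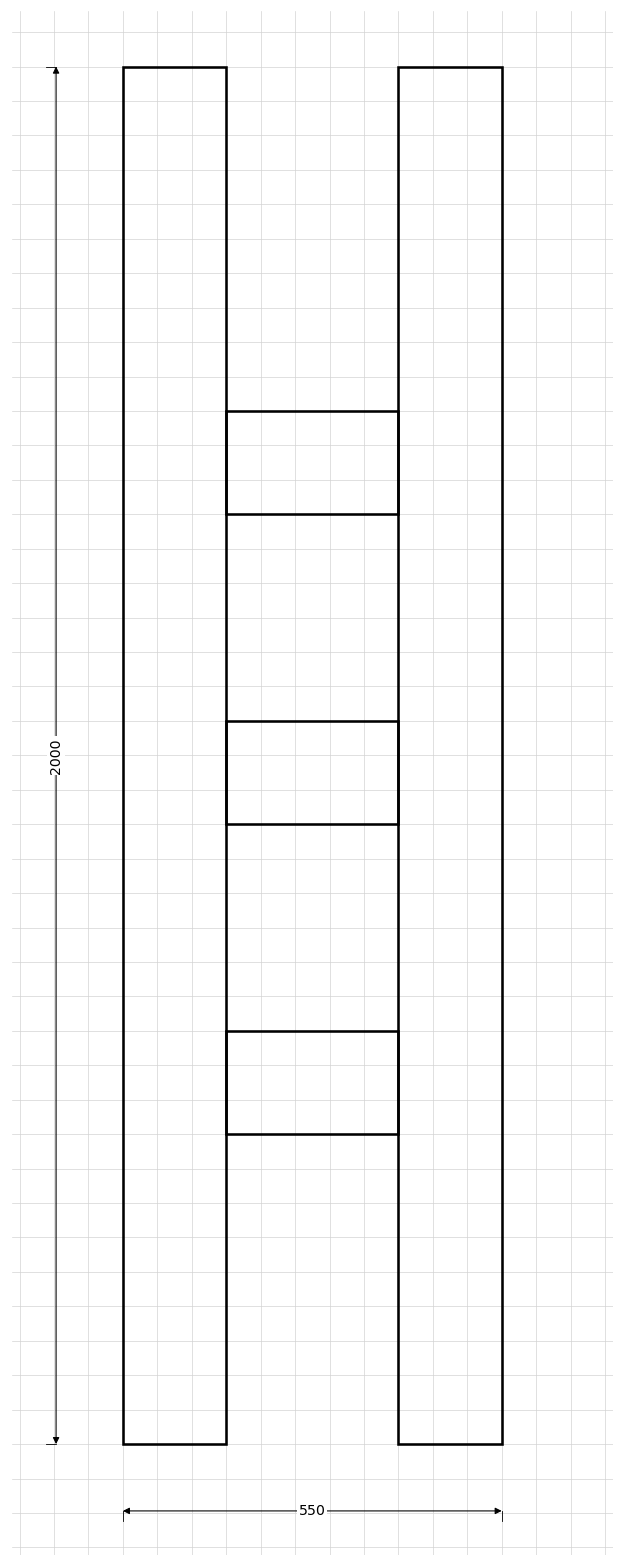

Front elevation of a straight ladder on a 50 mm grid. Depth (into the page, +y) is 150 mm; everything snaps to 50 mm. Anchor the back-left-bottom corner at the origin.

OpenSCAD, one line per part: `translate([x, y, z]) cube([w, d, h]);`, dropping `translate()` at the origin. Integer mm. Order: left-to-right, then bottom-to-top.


cube([150, 150, 2000]);
translate([150, 0, 450]) cube([250, 150, 150]);
translate([150, 0, 900]) cube([250, 150, 150]);
translate([150, 0, 1350]) cube([250, 150, 150]);
translate([400, 0, 0]) cube([150, 150, 2000]);


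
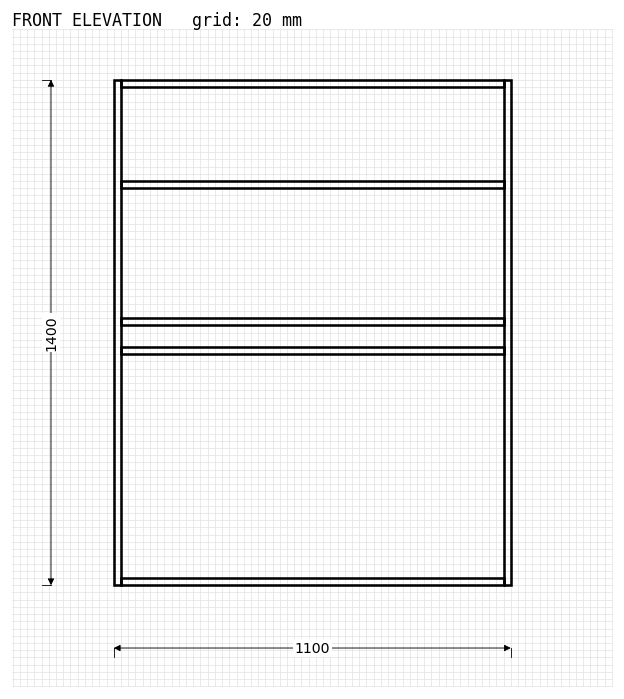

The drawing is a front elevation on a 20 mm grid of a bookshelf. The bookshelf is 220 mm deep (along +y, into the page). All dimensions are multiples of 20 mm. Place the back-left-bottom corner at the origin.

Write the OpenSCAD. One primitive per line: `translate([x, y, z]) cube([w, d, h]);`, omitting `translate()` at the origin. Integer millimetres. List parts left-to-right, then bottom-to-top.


cube([20, 220, 1400]);
translate([20, 0, 0]) cube([1060, 220, 20]);
translate([20, 0, 640]) cube([1060, 220, 20]);
translate([20, 0, 720]) cube([1060, 220, 20]);
translate([20, 0, 1100]) cube([1060, 220, 20]);
translate([20, 0, 1380]) cube([1060, 220, 20]);
translate([1080, 0, 0]) cube([20, 220, 1400]);


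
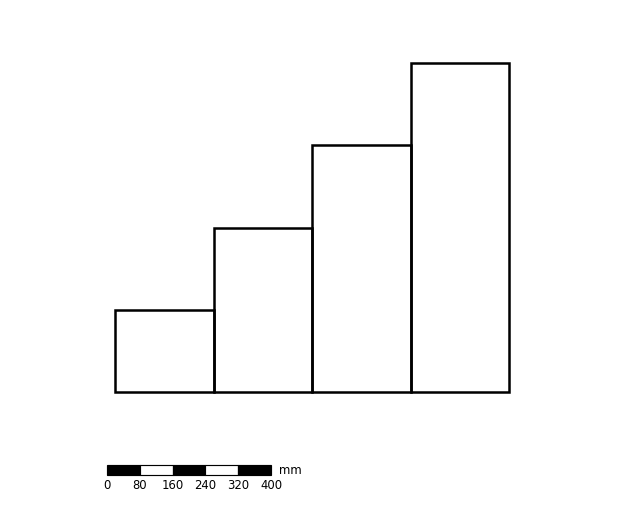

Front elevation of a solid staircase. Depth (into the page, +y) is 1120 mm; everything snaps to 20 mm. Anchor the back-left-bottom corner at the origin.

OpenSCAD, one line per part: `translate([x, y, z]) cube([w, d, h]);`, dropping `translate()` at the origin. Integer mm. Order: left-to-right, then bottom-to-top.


cube([240, 1120, 200]);
translate([240, 0, 0]) cube([240, 1120, 400]);
translate([480, 0, 0]) cube([240, 1120, 600]);
translate([720, 0, 0]) cube([240, 1120, 800]);


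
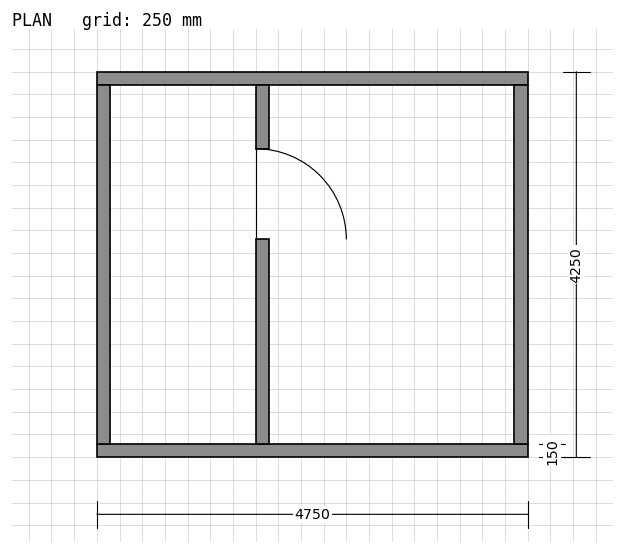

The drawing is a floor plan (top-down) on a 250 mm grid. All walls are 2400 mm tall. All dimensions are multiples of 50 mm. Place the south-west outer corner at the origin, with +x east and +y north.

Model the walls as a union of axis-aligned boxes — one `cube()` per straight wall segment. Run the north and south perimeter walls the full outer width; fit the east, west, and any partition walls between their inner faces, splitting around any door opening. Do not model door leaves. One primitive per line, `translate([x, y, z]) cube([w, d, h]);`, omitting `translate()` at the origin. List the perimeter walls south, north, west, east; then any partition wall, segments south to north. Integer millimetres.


cube([4750, 150, 2400]);
translate([0, 4100, 0]) cube([4750, 150, 2400]);
translate([0, 150, 0]) cube([150, 3950, 2400]);
translate([4600, 150, 0]) cube([150, 3950, 2400]);
translate([1750, 150, 0]) cube([150, 2250, 2400]);
translate([1750, 3400, 0]) cube([150, 700, 2400]);
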